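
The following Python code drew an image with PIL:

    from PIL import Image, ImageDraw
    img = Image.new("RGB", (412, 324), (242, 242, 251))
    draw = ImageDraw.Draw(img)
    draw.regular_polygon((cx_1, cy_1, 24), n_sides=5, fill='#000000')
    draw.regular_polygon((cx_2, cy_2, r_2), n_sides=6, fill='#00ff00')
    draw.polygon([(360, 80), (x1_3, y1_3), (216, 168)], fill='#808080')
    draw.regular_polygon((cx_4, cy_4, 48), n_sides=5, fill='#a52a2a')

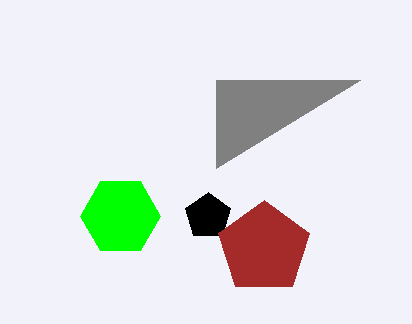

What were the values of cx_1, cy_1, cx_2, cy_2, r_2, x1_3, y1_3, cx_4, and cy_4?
cx_1 = 208; cy_1 = 216; cx_2 = 120; cy_2 = 216; r_2 = 40; x1_3 = 216; y1_3 = 80; cx_4 = 264; cy_4 = 248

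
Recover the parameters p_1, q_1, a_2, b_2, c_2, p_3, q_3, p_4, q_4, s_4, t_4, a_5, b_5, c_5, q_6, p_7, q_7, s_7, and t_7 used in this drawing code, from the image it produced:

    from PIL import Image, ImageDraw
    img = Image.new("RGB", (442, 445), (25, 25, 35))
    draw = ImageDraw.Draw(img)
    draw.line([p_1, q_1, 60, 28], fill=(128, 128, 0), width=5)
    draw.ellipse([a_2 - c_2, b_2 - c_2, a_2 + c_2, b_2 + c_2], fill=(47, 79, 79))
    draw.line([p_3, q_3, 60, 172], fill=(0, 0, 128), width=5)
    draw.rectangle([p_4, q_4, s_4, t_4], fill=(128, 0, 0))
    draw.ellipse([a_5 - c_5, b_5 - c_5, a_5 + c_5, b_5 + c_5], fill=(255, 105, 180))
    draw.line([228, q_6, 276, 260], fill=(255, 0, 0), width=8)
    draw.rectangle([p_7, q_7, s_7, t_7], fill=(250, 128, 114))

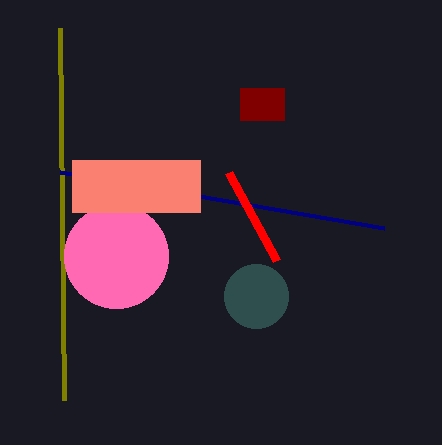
p_1 = 64, q_1 = 400, a_2 = 256, b_2 = 296, c_2 = 32, p_3 = 384, q_3 = 228, p_4 = 240, q_4 = 88, s_4 = 284, t_4 = 120, a_5 = 116, b_5 = 256, c_5 = 52, q_6 = 172, p_7 = 72, q_7 = 160, s_7 = 200, t_7 = 212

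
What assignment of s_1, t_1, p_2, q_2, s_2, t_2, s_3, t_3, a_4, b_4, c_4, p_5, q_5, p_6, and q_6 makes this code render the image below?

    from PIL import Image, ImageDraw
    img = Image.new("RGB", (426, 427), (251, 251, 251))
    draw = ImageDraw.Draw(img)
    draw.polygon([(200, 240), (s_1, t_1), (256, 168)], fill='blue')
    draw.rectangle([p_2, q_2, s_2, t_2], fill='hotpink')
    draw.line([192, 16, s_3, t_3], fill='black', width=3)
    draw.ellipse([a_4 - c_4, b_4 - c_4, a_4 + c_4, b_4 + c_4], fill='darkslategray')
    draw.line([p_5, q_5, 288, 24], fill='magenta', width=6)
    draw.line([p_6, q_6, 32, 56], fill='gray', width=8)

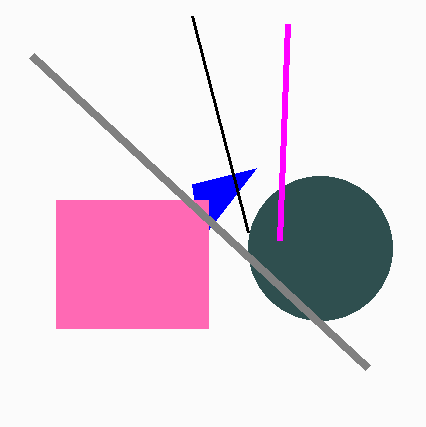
s_1 = 192
t_1 = 184
p_2 = 56
q_2 = 200
s_2 = 208
t_2 = 328
s_3 = 248
t_3 = 232
a_4 = 320
b_4 = 248
c_4 = 72
p_5 = 280
q_5 = 240
p_6 = 368
q_6 = 368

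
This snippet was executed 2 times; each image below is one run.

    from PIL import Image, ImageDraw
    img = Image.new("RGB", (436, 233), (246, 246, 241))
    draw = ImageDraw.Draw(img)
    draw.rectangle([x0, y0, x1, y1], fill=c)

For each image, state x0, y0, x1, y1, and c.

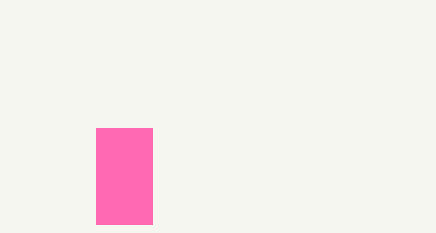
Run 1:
x0 = 96
y0 = 128
x1 = 152
y1 = 224
c = 'hotpink'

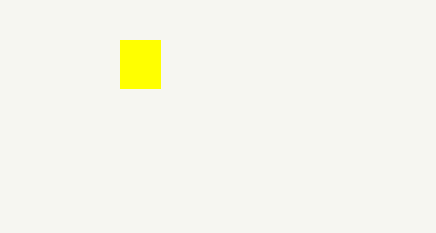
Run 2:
x0 = 120, y0 = 40, x1 = 160, y1 = 88, c = 'yellow'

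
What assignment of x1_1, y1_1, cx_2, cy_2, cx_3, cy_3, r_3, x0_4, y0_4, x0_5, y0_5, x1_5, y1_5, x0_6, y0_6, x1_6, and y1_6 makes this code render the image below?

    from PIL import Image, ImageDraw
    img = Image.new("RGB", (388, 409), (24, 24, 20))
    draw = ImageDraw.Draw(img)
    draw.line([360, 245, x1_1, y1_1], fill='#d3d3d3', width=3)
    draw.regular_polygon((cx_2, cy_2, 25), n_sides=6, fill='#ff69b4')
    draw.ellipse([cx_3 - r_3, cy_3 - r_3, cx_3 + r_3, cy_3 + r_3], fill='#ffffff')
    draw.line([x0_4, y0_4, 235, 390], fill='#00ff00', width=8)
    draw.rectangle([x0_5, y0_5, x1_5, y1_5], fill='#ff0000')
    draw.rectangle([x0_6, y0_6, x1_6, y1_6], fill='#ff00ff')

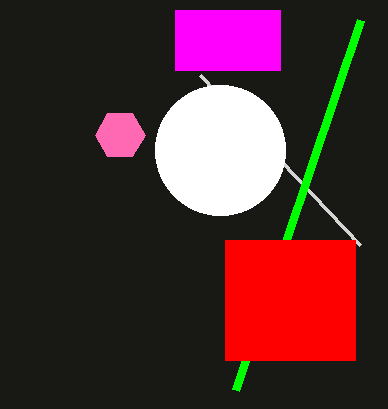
x1_1 = 200, y1_1 = 75, cx_2 = 120, cy_2 = 135, cx_3 = 220, cy_3 = 150, r_3 = 65, x0_4 = 360, y0_4 = 20, x0_5 = 225, y0_5 = 240, x1_5 = 355, y1_5 = 360, x0_6 = 175, y0_6 = 10, x1_6 = 280, y1_6 = 70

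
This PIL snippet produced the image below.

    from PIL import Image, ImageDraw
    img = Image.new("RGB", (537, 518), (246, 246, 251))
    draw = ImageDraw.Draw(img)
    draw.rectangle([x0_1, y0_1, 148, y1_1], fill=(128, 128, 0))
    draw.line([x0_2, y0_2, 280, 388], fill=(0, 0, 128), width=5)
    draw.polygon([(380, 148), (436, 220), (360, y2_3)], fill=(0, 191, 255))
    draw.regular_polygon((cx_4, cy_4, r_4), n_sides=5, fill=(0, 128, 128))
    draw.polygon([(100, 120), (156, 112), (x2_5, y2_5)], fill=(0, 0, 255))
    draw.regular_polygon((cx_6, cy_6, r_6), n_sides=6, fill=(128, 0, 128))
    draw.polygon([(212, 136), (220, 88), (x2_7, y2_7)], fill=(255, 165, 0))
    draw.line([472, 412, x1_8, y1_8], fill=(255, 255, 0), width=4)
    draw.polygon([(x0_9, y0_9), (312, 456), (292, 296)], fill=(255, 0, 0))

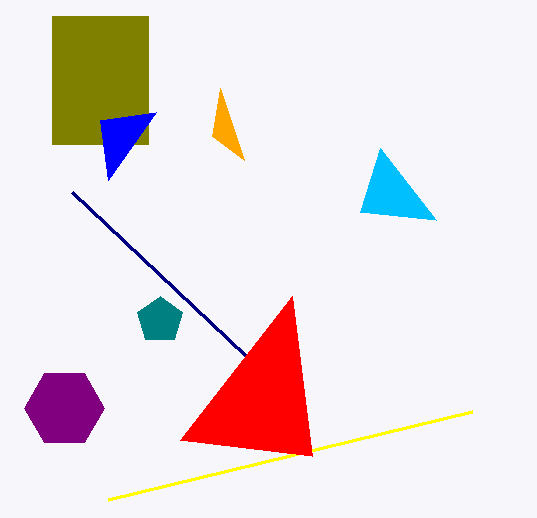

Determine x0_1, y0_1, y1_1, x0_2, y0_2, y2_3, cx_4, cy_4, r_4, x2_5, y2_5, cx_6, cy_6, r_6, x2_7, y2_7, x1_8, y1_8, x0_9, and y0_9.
x0_1 = 52
y0_1 = 16
y1_1 = 144
x0_2 = 72
y0_2 = 192
y2_3 = 212
cx_4 = 160
cy_4 = 320
r_4 = 24
x2_5 = 108
y2_5 = 180
cx_6 = 64
cy_6 = 408
r_6 = 40
x2_7 = 244
y2_7 = 160
x1_8 = 108
y1_8 = 500
x0_9 = 180
y0_9 = 440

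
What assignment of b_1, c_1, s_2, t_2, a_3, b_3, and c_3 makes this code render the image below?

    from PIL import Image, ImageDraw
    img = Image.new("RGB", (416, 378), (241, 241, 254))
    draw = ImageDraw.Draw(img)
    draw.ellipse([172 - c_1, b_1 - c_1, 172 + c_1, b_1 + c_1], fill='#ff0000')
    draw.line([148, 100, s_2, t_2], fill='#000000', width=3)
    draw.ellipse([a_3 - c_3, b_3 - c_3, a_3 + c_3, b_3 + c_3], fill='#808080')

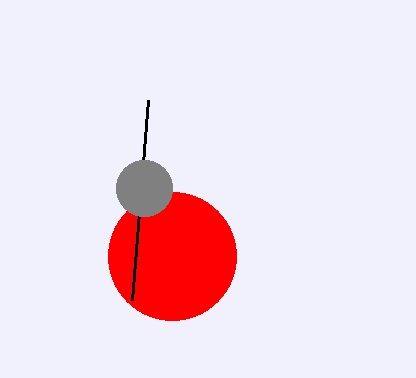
b_1 = 256
c_1 = 64
s_2 = 132
t_2 = 300
a_3 = 144
b_3 = 188
c_3 = 28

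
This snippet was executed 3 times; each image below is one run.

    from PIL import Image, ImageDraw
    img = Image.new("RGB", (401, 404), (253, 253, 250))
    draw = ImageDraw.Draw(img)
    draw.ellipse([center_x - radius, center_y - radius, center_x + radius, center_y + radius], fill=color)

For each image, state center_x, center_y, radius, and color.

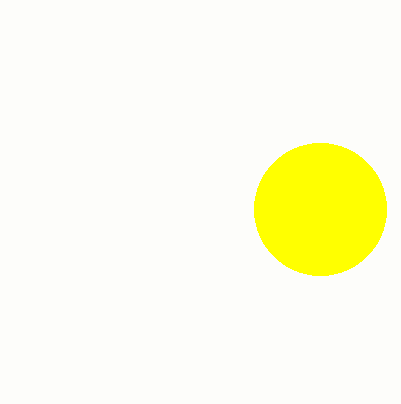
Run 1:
center_x = 320, center_y = 209, radius = 66, color = 'yellow'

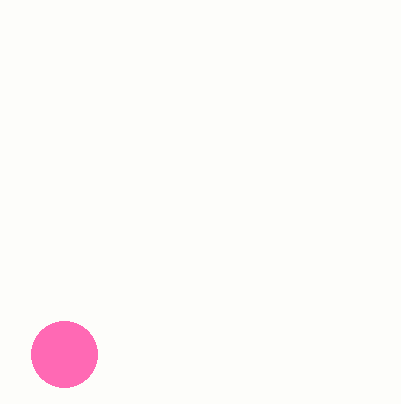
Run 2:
center_x = 64
center_y = 354
radius = 33
color = 'hotpink'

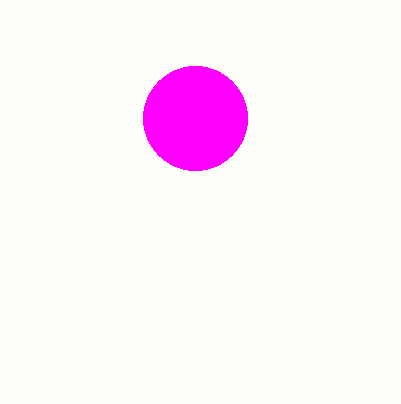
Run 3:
center_x = 195, center_y = 118, radius = 52, color = 'magenta'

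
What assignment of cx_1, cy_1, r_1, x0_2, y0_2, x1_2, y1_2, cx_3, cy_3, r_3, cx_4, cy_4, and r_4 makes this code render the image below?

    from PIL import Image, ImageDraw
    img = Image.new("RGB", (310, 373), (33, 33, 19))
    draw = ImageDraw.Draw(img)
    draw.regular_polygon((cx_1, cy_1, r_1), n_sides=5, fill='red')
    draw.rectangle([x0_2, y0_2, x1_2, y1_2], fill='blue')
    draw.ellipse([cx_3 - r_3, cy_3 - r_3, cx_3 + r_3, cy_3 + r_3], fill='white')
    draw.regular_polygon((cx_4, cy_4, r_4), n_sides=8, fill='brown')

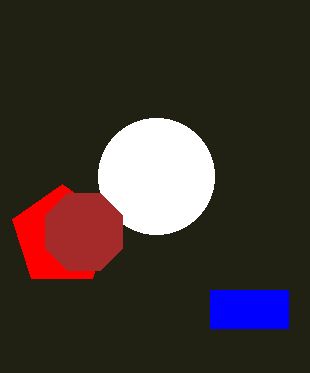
cx_1 = 62
cy_1 = 236
r_1 = 52
x0_2 = 210
y0_2 = 290
x1_2 = 288
y1_2 = 328
cx_3 = 156
cy_3 = 176
r_3 = 58
cx_4 = 84
cy_4 = 232
r_4 = 42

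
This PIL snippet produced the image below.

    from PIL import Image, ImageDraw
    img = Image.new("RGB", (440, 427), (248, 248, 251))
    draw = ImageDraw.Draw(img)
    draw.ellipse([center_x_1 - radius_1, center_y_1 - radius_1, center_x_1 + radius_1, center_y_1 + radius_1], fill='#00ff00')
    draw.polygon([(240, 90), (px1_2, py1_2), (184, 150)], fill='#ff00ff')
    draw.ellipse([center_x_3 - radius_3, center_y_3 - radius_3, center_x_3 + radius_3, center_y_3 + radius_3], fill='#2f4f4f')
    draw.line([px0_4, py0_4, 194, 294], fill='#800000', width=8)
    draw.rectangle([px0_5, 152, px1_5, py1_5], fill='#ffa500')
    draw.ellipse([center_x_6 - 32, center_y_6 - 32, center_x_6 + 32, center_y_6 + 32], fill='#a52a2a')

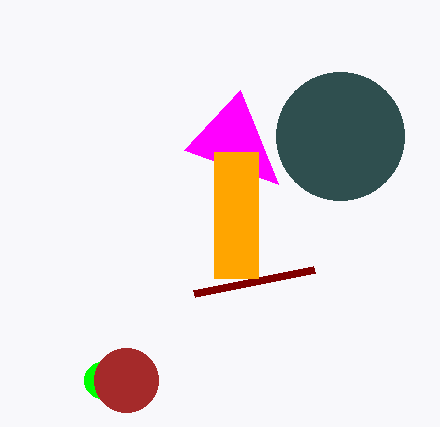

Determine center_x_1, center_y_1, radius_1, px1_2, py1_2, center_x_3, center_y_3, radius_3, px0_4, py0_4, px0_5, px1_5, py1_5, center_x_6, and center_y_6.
center_x_1 = 102
center_y_1 = 380
radius_1 = 18
px1_2 = 278
py1_2 = 184
center_x_3 = 340
center_y_3 = 136
radius_3 = 64
px0_4 = 314
py0_4 = 270
px0_5 = 214
px1_5 = 258
py1_5 = 278
center_x_6 = 126
center_y_6 = 380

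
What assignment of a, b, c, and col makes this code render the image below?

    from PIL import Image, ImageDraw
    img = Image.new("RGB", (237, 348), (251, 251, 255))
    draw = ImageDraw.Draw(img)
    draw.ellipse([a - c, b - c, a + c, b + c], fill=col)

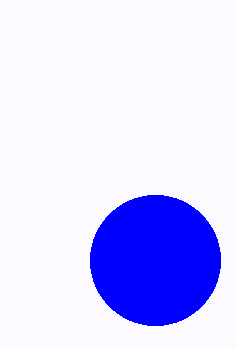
a = 155
b = 260
c = 65
col = 'blue'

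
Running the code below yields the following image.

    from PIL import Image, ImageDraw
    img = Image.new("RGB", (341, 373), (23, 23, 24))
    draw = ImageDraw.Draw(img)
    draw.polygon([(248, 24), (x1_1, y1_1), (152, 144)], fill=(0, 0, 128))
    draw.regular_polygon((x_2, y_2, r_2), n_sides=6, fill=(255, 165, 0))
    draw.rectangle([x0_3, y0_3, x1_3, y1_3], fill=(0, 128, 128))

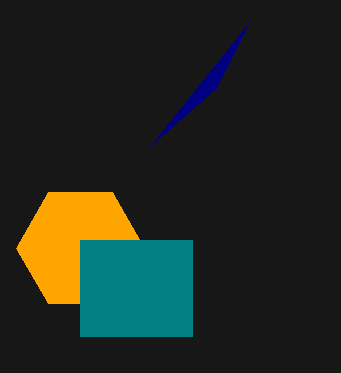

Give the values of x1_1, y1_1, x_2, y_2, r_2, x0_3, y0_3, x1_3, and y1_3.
x1_1 = 216
y1_1 = 88
x_2 = 80
y_2 = 248
r_2 = 64
x0_3 = 80
y0_3 = 240
x1_3 = 192
y1_3 = 336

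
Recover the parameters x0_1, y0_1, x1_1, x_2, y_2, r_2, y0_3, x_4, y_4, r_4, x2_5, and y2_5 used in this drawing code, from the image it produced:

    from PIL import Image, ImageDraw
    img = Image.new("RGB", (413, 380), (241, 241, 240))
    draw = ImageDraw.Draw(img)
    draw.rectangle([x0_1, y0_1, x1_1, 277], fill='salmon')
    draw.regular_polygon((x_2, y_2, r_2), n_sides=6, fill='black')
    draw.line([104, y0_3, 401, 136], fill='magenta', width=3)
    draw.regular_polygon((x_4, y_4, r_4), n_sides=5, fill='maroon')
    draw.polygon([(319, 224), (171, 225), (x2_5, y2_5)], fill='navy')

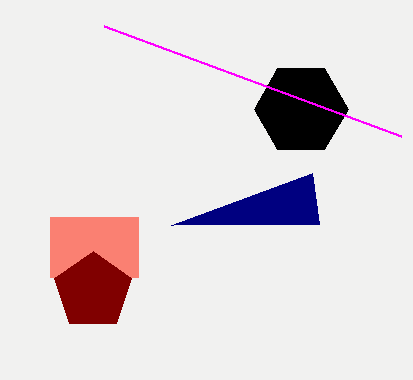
x0_1 = 50, y0_1 = 217, x1_1 = 138, x_2 = 301, y_2 = 109, r_2 = 47, y0_3 = 26, x_4 = 93, y_4 = 291, r_4 = 40, x2_5 = 312, y2_5 = 173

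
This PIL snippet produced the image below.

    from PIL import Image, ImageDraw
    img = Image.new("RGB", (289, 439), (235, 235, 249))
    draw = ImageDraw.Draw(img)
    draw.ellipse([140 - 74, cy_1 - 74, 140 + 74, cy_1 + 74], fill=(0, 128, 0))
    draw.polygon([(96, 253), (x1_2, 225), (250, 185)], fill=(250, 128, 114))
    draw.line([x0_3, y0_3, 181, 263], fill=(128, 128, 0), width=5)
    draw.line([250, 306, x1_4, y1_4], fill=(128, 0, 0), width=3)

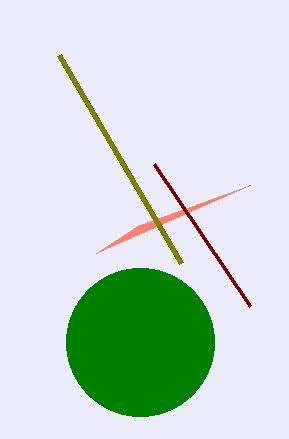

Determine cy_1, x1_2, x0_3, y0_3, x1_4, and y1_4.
cy_1 = 342
x1_2 = 139
x0_3 = 59
y0_3 = 55
x1_4 = 154
y1_4 = 164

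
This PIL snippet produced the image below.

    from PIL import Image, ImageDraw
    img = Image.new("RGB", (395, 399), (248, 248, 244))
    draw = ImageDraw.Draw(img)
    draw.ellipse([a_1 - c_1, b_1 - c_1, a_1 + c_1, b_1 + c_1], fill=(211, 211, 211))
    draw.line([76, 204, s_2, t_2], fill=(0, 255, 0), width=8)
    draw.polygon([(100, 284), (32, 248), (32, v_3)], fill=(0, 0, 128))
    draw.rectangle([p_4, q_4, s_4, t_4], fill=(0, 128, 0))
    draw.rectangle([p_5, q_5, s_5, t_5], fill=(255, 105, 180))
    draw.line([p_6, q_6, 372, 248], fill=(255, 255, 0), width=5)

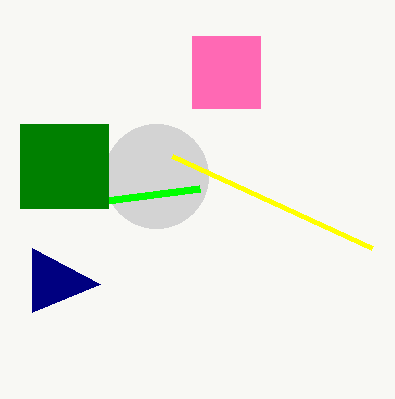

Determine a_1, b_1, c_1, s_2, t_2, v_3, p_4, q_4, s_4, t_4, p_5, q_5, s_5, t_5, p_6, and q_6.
a_1 = 156; b_1 = 176; c_1 = 52; s_2 = 200; t_2 = 188; v_3 = 312; p_4 = 20; q_4 = 124; s_4 = 108; t_4 = 208; p_5 = 192; q_5 = 36; s_5 = 260; t_5 = 108; p_6 = 172; q_6 = 156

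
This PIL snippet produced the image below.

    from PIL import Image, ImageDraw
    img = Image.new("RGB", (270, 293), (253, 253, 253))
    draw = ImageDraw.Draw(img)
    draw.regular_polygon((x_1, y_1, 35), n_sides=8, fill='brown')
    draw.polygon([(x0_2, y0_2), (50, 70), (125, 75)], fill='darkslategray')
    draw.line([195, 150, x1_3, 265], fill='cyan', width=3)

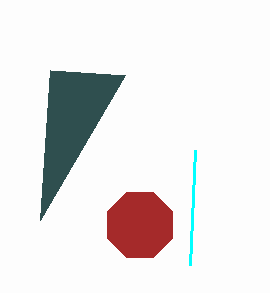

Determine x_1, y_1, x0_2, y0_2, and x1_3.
x_1 = 140
y_1 = 225
x0_2 = 40
y0_2 = 220
x1_3 = 190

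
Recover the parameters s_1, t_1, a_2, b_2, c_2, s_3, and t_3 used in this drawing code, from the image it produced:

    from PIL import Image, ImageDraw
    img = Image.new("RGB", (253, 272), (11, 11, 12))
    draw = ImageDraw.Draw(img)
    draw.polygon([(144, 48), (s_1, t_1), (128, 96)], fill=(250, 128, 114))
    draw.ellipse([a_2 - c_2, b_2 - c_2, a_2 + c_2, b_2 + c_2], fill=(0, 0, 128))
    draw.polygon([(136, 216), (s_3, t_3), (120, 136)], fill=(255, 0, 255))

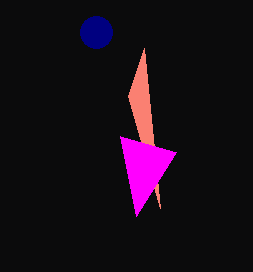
s_1 = 160
t_1 = 208
a_2 = 96
b_2 = 32
c_2 = 16
s_3 = 176
t_3 = 152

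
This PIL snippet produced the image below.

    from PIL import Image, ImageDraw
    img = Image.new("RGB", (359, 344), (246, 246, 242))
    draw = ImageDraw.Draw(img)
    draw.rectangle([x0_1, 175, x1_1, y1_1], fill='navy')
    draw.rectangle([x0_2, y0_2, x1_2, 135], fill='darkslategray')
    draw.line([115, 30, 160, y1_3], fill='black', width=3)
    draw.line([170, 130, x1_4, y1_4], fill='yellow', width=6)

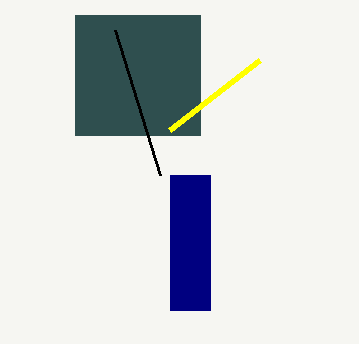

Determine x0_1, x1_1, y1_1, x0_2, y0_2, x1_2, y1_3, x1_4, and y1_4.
x0_1 = 170; x1_1 = 210; y1_1 = 310; x0_2 = 75; y0_2 = 15; x1_2 = 200; y1_3 = 175; x1_4 = 260; y1_4 = 60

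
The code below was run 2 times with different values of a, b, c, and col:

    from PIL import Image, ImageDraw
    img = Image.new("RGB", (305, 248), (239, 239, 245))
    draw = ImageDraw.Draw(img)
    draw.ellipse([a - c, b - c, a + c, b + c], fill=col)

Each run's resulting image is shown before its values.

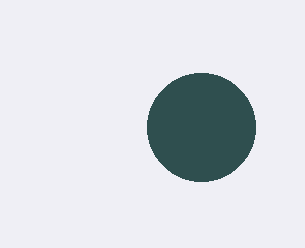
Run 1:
a = 201; b = 127; c = 54; col = 'darkslategray'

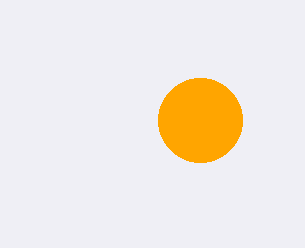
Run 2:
a = 200, b = 120, c = 42, col = 'orange'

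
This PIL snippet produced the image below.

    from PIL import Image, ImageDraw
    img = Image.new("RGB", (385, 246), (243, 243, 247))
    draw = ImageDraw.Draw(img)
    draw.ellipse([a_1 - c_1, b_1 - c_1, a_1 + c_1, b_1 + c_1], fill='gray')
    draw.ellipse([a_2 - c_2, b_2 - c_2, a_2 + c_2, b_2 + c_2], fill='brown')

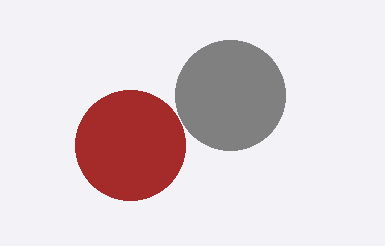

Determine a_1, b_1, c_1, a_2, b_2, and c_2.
a_1 = 230, b_1 = 95, c_1 = 55, a_2 = 130, b_2 = 145, c_2 = 55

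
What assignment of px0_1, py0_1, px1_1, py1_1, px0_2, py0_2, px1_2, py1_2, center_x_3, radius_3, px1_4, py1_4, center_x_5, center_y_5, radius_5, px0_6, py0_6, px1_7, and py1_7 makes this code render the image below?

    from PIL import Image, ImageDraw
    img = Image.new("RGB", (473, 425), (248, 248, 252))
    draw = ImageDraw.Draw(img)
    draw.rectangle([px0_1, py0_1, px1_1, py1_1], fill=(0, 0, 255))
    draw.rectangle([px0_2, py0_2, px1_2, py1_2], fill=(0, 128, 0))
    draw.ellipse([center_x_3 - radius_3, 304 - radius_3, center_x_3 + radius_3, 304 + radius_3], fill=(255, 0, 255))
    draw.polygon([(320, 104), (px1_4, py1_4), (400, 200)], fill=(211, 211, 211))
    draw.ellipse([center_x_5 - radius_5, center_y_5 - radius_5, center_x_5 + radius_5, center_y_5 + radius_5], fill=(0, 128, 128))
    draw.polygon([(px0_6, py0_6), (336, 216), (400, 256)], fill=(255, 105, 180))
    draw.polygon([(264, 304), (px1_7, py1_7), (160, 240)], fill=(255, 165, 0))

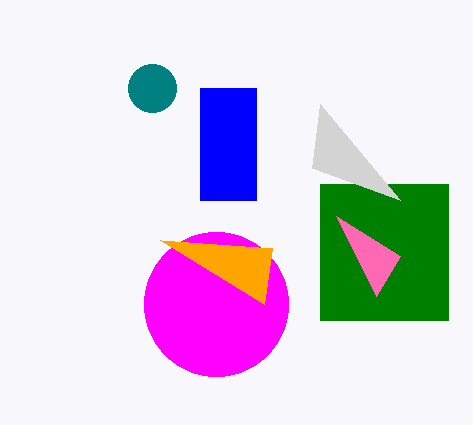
px0_1 = 200; py0_1 = 88; px1_1 = 256; py1_1 = 200; px0_2 = 320; py0_2 = 184; px1_2 = 448; py1_2 = 320; center_x_3 = 216; radius_3 = 72; px1_4 = 312; py1_4 = 168; center_x_5 = 152; center_y_5 = 88; radius_5 = 24; px0_6 = 376; py0_6 = 296; px1_7 = 272; py1_7 = 248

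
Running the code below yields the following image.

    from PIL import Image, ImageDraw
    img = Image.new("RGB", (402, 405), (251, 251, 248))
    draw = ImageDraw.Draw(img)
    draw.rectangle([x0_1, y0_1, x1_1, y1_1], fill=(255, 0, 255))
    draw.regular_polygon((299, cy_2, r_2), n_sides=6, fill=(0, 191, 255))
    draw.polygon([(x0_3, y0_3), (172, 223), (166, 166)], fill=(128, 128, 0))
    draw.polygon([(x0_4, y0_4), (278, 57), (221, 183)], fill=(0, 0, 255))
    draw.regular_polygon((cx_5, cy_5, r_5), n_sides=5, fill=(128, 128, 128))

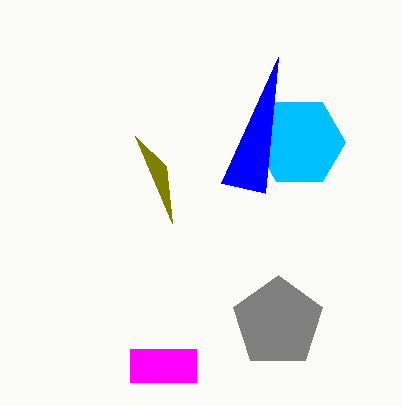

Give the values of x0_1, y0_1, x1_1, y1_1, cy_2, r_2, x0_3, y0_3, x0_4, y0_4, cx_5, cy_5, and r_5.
x0_1 = 130, y0_1 = 349, x1_1 = 196, y1_1 = 382, cy_2 = 142, r_2 = 46, x0_3 = 135, y0_3 = 136, x0_4 = 265, y0_4 = 193, cx_5 = 278, cy_5 = 322, r_5 = 47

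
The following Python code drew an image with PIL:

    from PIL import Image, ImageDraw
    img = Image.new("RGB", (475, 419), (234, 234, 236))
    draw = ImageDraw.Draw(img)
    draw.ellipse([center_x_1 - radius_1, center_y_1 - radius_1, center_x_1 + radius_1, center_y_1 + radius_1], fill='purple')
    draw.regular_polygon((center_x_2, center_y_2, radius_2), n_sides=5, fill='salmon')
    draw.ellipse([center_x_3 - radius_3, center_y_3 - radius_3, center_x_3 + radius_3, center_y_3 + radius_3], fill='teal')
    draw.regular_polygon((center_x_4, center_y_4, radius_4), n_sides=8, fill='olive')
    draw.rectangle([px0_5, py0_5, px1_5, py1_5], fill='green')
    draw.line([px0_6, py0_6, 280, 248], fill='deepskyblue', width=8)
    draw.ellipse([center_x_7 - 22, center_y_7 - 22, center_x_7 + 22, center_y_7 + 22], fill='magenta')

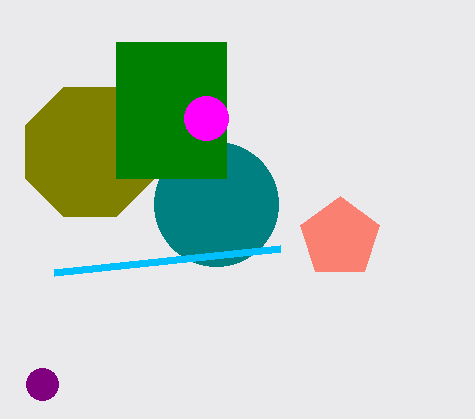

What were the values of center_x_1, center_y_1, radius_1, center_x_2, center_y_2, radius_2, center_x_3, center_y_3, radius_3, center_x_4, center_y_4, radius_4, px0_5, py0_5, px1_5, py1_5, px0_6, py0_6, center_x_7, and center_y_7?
center_x_1 = 42
center_y_1 = 384
radius_1 = 16
center_x_2 = 340
center_y_2 = 238
radius_2 = 42
center_x_3 = 216
center_y_3 = 204
radius_3 = 62
center_x_4 = 90
center_y_4 = 152
radius_4 = 70
px0_5 = 116
py0_5 = 42
px1_5 = 226
py1_5 = 178
px0_6 = 54
py0_6 = 272
center_x_7 = 206
center_y_7 = 118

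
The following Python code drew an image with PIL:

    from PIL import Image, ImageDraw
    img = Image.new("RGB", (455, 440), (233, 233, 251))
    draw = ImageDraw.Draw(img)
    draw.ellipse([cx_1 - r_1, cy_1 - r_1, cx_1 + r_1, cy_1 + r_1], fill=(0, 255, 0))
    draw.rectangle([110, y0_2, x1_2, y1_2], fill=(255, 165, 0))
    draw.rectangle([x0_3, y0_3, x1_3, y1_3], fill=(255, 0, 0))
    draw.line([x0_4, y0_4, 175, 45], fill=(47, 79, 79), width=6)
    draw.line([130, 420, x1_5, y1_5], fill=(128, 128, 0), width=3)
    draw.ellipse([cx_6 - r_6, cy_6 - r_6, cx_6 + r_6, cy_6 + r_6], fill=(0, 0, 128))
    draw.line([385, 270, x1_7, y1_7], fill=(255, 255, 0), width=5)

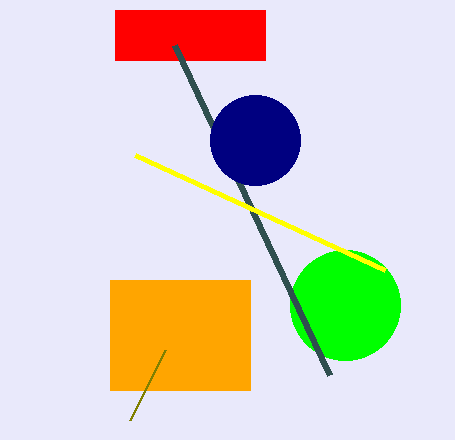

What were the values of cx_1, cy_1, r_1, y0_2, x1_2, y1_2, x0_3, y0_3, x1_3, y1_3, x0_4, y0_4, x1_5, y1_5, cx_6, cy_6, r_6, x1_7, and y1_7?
cx_1 = 345
cy_1 = 305
r_1 = 55
y0_2 = 280
x1_2 = 250
y1_2 = 390
x0_3 = 115
y0_3 = 10
x1_3 = 265
y1_3 = 60
x0_4 = 330
y0_4 = 375
x1_5 = 165
y1_5 = 350
cx_6 = 255
cy_6 = 140
r_6 = 45
x1_7 = 135
y1_7 = 155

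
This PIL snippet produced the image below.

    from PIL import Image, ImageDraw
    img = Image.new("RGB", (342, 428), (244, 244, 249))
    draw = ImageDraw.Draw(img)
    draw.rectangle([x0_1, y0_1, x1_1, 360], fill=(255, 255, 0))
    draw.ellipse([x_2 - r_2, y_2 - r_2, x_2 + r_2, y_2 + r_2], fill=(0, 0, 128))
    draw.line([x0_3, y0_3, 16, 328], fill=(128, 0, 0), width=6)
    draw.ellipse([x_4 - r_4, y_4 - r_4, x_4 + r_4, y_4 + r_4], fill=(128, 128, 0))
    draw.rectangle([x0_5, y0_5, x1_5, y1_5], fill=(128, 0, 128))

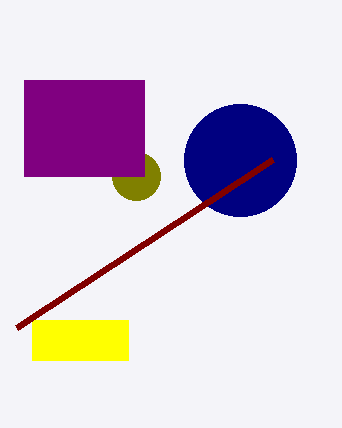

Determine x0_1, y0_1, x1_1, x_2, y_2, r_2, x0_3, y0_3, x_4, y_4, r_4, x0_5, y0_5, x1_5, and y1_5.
x0_1 = 32
y0_1 = 320
x1_1 = 128
x_2 = 240
y_2 = 160
r_2 = 56
x0_3 = 272
y0_3 = 160
x_4 = 136
y_4 = 176
r_4 = 24
x0_5 = 24
y0_5 = 80
x1_5 = 144
y1_5 = 176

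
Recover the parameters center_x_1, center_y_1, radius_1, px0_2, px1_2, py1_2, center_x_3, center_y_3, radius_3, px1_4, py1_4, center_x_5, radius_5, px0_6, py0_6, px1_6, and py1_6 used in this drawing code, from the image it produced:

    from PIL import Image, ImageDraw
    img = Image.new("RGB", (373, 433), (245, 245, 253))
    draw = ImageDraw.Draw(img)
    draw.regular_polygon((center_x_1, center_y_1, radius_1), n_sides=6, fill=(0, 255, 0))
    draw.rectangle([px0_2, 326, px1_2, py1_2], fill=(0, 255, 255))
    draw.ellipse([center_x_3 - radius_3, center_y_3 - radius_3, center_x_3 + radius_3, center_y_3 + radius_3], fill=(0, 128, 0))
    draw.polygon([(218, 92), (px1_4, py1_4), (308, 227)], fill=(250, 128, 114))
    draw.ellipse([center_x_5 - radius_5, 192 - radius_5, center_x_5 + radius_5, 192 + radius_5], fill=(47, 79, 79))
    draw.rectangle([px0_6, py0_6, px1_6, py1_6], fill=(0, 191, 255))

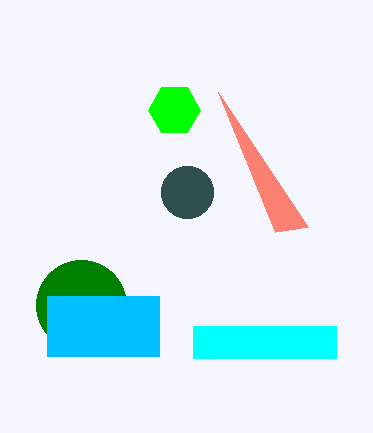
center_x_1 = 174; center_y_1 = 110; radius_1 = 26; px0_2 = 193; px1_2 = 336; py1_2 = 358; center_x_3 = 81; center_y_3 = 305; radius_3 = 45; px1_4 = 275; py1_4 = 232; center_x_5 = 187; radius_5 = 26; px0_6 = 47; py0_6 = 296; px1_6 = 159; py1_6 = 356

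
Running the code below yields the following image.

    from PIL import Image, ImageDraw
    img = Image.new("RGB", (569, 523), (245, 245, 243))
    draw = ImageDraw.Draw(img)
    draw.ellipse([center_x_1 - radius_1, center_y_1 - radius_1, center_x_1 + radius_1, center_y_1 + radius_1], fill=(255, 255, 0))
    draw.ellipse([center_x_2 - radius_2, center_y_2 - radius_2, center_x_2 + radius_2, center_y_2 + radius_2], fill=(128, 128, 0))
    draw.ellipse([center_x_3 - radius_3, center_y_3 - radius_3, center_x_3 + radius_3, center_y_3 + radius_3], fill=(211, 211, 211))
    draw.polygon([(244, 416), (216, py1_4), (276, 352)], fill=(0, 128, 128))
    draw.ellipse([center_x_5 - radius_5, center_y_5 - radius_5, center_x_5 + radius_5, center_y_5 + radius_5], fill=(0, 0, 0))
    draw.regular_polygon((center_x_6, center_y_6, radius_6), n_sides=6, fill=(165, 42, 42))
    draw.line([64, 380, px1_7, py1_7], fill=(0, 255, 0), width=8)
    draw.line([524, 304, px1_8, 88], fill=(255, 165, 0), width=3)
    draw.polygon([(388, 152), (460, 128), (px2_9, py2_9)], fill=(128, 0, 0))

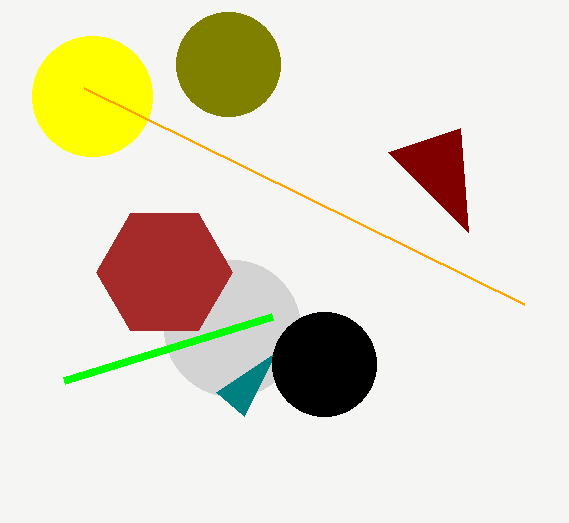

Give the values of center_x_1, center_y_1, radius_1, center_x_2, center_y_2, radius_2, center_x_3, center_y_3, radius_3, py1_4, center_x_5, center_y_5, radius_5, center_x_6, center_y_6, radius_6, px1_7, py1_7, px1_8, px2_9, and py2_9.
center_x_1 = 92, center_y_1 = 96, radius_1 = 60, center_x_2 = 228, center_y_2 = 64, radius_2 = 52, center_x_3 = 232, center_y_3 = 328, radius_3 = 68, py1_4 = 392, center_x_5 = 324, center_y_5 = 364, radius_5 = 52, center_x_6 = 164, center_y_6 = 272, radius_6 = 68, px1_7 = 272, py1_7 = 316, px1_8 = 84, px2_9 = 468, py2_9 = 232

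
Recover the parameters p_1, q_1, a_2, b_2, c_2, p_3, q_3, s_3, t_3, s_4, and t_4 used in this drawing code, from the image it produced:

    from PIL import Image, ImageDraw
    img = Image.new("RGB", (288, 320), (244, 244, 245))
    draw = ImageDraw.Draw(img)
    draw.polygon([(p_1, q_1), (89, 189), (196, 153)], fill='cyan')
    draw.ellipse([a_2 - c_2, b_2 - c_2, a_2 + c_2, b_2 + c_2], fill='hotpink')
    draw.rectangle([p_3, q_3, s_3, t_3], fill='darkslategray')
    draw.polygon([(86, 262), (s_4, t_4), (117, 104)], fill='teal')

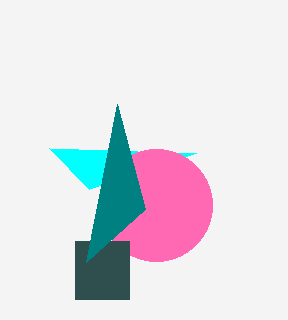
p_1 = 49; q_1 = 148; a_2 = 156; b_2 = 205; c_2 = 56; p_3 = 75; q_3 = 241; s_3 = 129; t_3 = 299; s_4 = 145; t_4 = 209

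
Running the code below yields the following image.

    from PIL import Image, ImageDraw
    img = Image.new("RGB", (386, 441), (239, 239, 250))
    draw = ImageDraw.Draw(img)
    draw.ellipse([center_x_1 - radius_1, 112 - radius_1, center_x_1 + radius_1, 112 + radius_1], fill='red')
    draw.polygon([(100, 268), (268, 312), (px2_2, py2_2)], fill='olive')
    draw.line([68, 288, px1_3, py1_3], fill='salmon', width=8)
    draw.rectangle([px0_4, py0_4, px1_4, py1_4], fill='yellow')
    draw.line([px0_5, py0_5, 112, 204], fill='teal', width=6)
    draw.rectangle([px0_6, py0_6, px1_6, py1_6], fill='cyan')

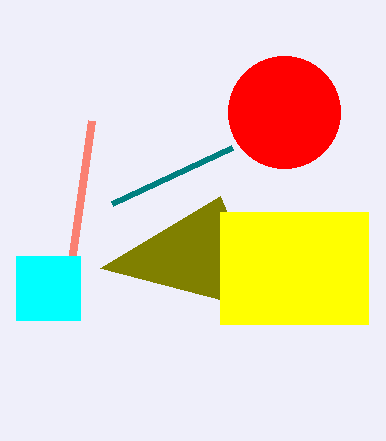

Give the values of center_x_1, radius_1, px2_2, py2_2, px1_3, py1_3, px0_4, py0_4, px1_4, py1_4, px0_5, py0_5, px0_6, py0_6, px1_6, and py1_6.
center_x_1 = 284
radius_1 = 56
px2_2 = 220
py2_2 = 196
px1_3 = 92
py1_3 = 120
px0_4 = 220
py0_4 = 212
px1_4 = 368
py1_4 = 324
px0_5 = 232
py0_5 = 148
px0_6 = 16
py0_6 = 256
px1_6 = 80
py1_6 = 320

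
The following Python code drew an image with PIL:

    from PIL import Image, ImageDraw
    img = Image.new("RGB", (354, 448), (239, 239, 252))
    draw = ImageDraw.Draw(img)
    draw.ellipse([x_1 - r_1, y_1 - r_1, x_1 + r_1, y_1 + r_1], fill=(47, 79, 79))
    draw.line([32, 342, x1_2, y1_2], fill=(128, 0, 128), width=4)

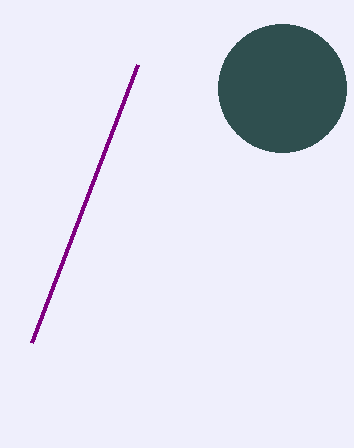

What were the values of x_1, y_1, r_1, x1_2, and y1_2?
x_1 = 282; y_1 = 88; r_1 = 64; x1_2 = 138; y1_2 = 64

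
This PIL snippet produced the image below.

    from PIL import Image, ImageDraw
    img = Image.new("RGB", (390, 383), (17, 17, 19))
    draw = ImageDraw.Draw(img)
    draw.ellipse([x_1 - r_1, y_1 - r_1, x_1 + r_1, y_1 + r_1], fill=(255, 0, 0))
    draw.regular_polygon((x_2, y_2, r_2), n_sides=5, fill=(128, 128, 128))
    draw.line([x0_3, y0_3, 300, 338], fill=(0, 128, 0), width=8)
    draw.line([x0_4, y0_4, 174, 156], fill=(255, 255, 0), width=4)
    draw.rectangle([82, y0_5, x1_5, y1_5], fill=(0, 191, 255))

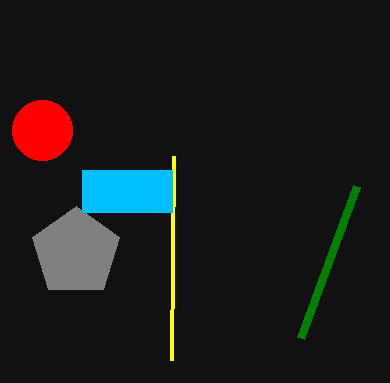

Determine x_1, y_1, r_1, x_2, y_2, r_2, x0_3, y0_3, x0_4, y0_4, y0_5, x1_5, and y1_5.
x_1 = 42
y_1 = 130
r_1 = 30
x_2 = 76
y_2 = 252
r_2 = 46
x0_3 = 356
y0_3 = 186
x0_4 = 172
y0_4 = 360
y0_5 = 170
x1_5 = 172
y1_5 = 212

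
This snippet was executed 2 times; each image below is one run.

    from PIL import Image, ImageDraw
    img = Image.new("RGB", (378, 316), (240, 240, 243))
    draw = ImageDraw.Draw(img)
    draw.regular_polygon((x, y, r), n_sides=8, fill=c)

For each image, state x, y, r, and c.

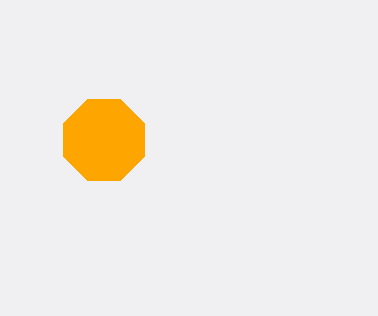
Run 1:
x = 104
y = 140
r = 44
c = 'orange'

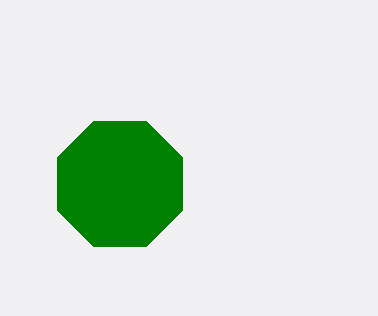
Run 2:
x = 120, y = 184, r = 68, c = 'green'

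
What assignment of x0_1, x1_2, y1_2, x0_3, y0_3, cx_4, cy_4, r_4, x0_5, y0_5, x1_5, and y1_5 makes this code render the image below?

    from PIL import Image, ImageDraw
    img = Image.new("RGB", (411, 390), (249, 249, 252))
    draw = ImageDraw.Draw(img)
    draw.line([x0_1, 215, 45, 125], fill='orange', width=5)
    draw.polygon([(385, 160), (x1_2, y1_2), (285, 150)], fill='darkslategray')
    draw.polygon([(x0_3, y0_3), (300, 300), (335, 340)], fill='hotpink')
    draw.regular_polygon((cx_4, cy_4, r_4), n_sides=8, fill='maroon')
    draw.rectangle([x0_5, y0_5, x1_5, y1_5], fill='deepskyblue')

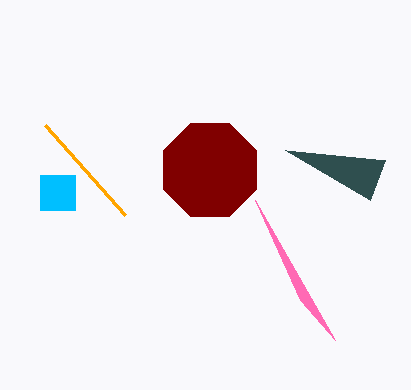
x0_1 = 125; x1_2 = 370; y1_2 = 200; x0_3 = 255; y0_3 = 200; cx_4 = 210; cy_4 = 170; r_4 = 50; x0_5 = 40; y0_5 = 175; x1_5 = 75; y1_5 = 210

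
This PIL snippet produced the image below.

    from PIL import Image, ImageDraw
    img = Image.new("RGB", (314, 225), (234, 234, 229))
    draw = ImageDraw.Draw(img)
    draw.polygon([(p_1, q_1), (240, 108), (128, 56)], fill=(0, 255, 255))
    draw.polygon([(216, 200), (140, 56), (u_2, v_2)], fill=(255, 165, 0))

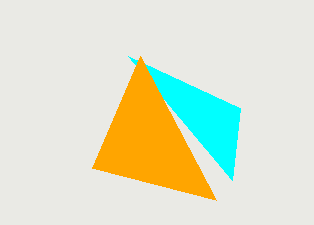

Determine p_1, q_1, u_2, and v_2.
p_1 = 232
q_1 = 180
u_2 = 92
v_2 = 168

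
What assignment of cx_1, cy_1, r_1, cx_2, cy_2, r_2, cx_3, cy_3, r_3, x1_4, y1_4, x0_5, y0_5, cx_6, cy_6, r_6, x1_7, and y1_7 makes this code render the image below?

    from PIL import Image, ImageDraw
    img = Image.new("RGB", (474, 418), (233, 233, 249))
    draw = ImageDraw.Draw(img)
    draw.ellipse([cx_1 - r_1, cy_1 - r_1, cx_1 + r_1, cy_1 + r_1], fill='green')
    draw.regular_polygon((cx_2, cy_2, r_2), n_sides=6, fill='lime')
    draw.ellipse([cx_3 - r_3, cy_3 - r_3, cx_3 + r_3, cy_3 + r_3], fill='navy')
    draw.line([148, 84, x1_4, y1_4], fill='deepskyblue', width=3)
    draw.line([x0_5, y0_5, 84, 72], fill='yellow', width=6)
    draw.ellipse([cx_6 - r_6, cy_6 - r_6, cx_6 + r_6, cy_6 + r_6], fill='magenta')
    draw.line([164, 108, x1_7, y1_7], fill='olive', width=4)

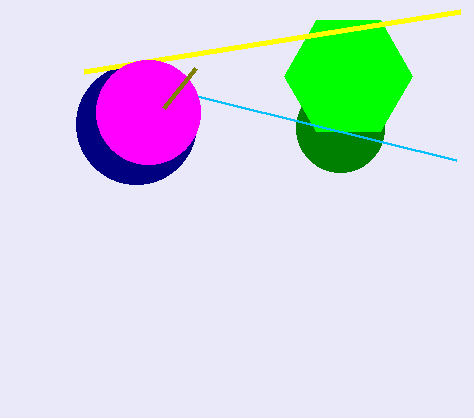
cx_1 = 340; cy_1 = 128; r_1 = 44; cx_2 = 348; cy_2 = 76; r_2 = 64; cx_3 = 136; cy_3 = 124; r_3 = 60; x1_4 = 456; y1_4 = 160; x0_5 = 460; y0_5 = 12; cx_6 = 148; cy_6 = 112; r_6 = 52; x1_7 = 196; y1_7 = 68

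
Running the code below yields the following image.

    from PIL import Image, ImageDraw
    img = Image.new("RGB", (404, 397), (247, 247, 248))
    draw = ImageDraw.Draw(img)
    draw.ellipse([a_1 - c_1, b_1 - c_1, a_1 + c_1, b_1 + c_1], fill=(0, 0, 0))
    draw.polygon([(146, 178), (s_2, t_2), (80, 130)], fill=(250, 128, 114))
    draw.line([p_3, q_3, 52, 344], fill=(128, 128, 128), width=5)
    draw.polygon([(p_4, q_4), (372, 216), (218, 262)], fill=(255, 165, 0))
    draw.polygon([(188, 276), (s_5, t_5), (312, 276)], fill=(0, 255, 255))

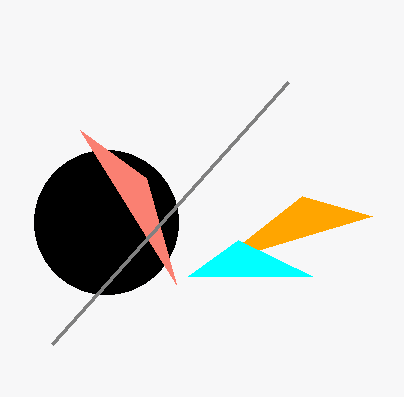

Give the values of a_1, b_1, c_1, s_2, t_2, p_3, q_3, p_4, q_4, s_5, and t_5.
a_1 = 106; b_1 = 222; c_1 = 72; s_2 = 176; t_2 = 284; p_3 = 288; q_3 = 82; p_4 = 302; q_4 = 196; s_5 = 238; t_5 = 240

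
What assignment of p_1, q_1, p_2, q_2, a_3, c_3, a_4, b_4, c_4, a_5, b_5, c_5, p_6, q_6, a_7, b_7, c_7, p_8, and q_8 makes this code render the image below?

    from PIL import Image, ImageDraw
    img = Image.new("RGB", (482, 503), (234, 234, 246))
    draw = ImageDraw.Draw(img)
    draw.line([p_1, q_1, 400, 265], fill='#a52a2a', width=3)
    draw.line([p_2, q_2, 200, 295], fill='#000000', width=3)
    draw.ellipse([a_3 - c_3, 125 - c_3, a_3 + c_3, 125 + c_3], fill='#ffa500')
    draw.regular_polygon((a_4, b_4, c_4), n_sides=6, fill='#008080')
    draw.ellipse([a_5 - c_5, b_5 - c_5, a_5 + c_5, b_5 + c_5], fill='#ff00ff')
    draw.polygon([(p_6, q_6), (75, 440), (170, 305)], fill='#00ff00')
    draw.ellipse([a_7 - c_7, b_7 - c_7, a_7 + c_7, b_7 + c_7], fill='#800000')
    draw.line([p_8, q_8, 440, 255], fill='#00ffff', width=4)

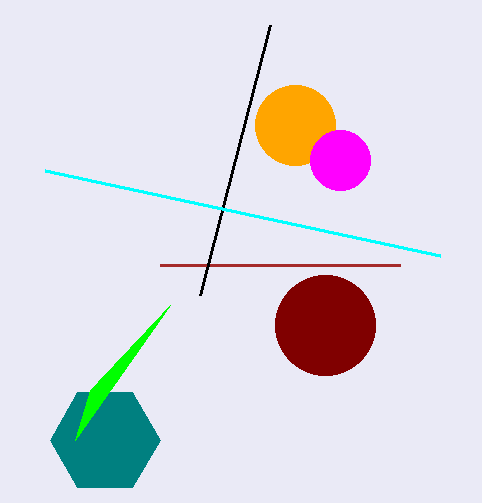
p_1 = 160, q_1 = 265, p_2 = 270, q_2 = 25, a_3 = 295, c_3 = 40, a_4 = 105, b_4 = 440, c_4 = 55, a_5 = 340, b_5 = 160, c_5 = 30, p_6 = 90, q_6 = 390, a_7 = 325, b_7 = 325, c_7 = 50, p_8 = 45, q_8 = 170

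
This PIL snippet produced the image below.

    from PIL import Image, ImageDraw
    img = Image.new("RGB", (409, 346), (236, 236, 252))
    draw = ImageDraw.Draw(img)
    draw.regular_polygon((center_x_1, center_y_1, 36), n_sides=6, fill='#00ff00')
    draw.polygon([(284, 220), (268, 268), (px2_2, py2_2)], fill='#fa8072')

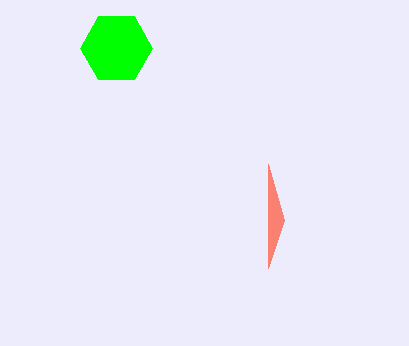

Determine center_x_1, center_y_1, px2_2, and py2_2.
center_x_1 = 116
center_y_1 = 48
px2_2 = 268
py2_2 = 164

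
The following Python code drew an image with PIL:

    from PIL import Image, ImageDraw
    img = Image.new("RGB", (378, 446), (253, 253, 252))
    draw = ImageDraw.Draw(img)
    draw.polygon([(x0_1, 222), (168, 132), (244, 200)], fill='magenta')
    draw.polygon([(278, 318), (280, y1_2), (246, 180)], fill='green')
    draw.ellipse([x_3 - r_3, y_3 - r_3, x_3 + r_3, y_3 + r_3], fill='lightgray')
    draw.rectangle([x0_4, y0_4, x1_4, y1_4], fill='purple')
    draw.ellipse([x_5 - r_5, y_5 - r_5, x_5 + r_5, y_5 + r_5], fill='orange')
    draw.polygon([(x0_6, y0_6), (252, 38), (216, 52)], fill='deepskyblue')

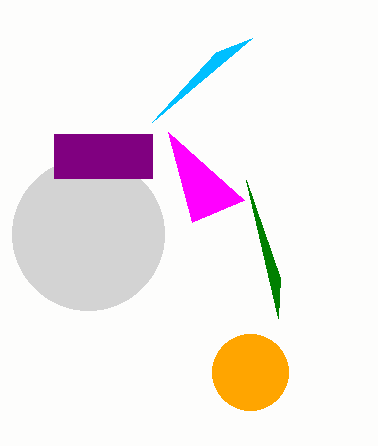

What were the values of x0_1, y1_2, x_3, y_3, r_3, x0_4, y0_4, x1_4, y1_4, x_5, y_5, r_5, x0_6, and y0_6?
x0_1 = 192; y1_2 = 278; x_3 = 88; y_3 = 234; r_3 = 76; x0_4 = 54; y0_4 = 134; x1_4 = 152; y1_4 = 178; x_5 = 250; y_5 = 372; r_5 = 38; x0_6 = 152; y0_6 = 122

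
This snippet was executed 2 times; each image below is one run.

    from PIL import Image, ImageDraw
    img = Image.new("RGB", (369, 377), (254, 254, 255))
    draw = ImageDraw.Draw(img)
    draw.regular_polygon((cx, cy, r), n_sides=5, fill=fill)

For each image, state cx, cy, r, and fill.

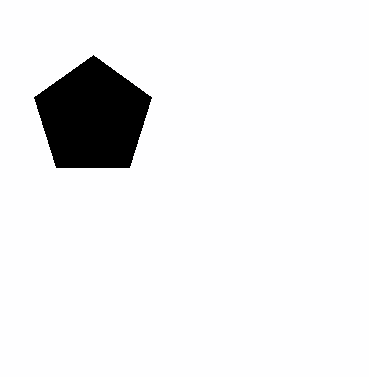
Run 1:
cx = 93; cy = 117; r = 62; fill = 'black'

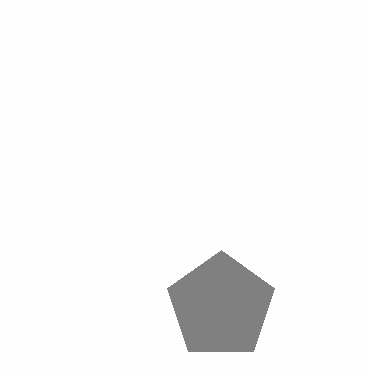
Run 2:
cx = 221; cy = 306; r = 56; fill = 'gray'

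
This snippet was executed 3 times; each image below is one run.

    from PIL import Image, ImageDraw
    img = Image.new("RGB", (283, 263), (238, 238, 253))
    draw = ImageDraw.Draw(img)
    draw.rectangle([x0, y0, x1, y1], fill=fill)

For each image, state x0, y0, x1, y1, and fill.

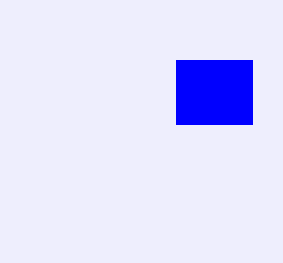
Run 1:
x0 = 176; y0 = 60; x1 = 252; y1 = 124; fill = 'blue'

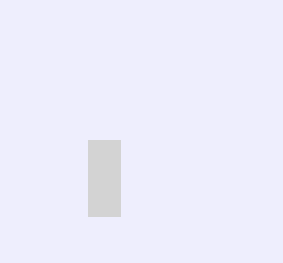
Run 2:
x0 = 88; y0 = 140; x1 = 120; y1 = 216; fill = 'lightgray'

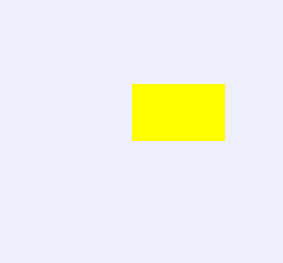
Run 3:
x0 = 132, y0 = 84, x1 = 224, y1 = 140, fill = 'yellow'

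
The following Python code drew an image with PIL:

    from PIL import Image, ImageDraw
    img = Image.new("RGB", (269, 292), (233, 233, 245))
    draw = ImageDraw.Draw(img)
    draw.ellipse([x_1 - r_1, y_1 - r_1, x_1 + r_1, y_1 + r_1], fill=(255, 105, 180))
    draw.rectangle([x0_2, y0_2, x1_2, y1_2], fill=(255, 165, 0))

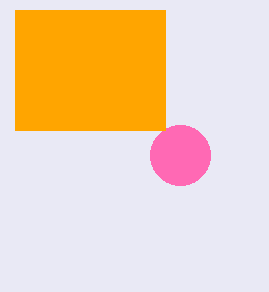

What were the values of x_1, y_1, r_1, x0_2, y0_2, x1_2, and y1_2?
x_1 = 180, y_1 = 155, r_1 = 30, x0_2 = 15, y0_2 = 10, x1_2 = 165, y1_2 = 130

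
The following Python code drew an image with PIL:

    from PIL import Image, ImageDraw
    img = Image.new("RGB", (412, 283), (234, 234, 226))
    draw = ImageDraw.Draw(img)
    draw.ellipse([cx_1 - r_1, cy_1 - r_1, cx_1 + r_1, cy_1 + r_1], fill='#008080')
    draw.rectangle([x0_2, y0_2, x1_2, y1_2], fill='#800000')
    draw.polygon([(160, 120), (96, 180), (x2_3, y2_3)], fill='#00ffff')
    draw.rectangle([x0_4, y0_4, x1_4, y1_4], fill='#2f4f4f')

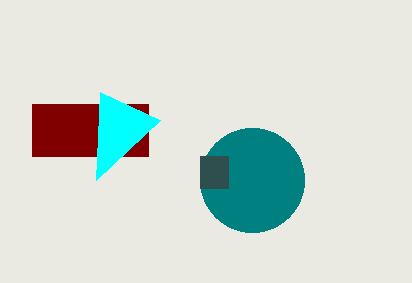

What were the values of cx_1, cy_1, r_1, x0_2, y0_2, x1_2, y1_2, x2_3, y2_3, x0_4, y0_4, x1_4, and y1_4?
cx_1 = 252
cy_1 = 180
r_1 = 52
x0_2 = 32
y0_2 = 104
x1_2 = 148
y1_2 = 156
x2_3 = 100
y2_3 = 92
x0_4 = 200
y0_4 = 156
x1_4 = 228
y1_4 = 188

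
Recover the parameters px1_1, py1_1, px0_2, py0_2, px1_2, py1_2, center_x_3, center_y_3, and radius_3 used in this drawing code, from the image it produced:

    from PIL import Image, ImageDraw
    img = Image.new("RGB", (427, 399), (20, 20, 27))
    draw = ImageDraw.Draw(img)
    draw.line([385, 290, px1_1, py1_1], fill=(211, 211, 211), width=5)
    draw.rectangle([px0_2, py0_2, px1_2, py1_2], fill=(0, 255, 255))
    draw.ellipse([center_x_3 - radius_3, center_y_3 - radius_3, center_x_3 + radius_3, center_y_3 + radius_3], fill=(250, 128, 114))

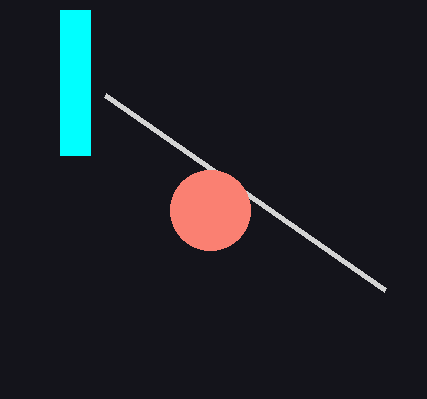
px1_1 = 105
py1_1 = 95
px0_2 = 60
py0_2 = 10
px1_2 = 90
py1_2 = 155
center_x_3 = 210
center_y_3 = 210
radius_3 = 40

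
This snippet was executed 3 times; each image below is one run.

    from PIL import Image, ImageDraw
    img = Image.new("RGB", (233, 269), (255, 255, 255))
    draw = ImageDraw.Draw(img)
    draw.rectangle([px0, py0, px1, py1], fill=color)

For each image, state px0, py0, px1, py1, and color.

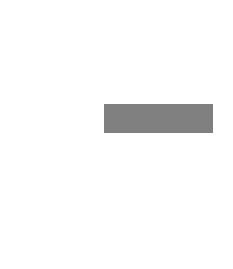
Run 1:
px0 = 104
py0 = 104
px1 = 212
py1 = 132
color = 'gray'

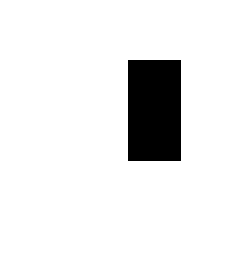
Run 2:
px0 = 128, py0 = 60, px1 = 180, py1 = 160, color = 'black'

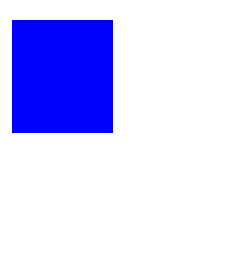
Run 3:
px0 = 12
py0 = 20
px1 = 112
py1 = 132
color = 'blue'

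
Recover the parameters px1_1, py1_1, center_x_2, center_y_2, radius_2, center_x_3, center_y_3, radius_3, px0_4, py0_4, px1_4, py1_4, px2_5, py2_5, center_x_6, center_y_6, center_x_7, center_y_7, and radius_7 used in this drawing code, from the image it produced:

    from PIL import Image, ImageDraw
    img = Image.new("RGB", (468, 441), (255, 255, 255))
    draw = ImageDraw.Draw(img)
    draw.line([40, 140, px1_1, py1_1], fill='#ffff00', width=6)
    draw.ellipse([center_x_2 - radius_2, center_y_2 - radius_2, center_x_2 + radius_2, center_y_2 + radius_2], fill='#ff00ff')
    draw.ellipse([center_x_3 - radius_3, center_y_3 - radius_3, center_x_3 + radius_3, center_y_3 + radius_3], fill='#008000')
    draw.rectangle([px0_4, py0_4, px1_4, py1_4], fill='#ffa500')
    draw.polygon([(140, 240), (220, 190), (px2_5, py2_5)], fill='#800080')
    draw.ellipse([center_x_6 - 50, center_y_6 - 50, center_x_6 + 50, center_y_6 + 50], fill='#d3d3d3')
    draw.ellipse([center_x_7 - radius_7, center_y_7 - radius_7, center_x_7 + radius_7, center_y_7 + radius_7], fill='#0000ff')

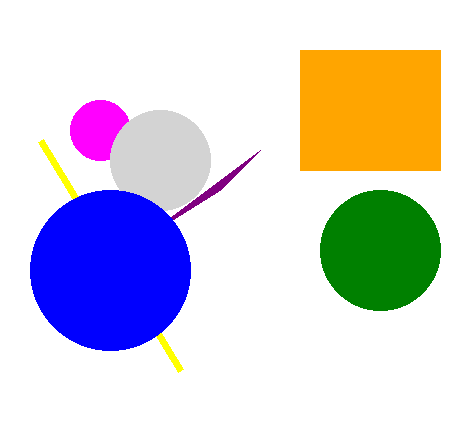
px1_1 = 180
py1_1 = 370
center_x_2 = 100
center_y_2 = 130
radius_2 = 30
center_x_3 = 380
center_y_3 = 250
radius_3 = 60
px0_4 = 300
py0_4 = 50
px1_4 = 440
py1_4 = 170
px2_5 = 260
py2_5 = 150
center_x_6 = 160
center_y_6 = 160
center_x_7 = 110
center_y_7 = 270
radius_7 = 80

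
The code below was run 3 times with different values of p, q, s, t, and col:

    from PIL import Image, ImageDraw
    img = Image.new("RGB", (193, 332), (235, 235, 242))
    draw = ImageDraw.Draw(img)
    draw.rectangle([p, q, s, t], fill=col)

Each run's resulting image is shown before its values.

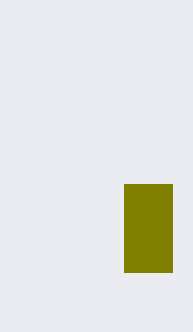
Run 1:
p = 124, q = 184, s = 172, t = 272, col = 'olive'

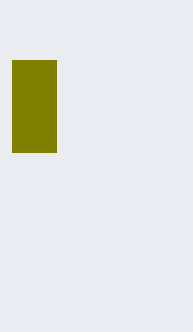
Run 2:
p = 12, q = 60, s = 56, t = 152, col = 'olive'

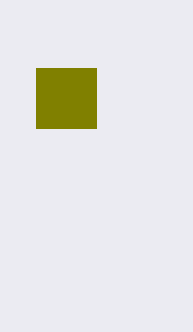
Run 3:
p = 36; q = 68; s = 96; t = 128; col = 'olive'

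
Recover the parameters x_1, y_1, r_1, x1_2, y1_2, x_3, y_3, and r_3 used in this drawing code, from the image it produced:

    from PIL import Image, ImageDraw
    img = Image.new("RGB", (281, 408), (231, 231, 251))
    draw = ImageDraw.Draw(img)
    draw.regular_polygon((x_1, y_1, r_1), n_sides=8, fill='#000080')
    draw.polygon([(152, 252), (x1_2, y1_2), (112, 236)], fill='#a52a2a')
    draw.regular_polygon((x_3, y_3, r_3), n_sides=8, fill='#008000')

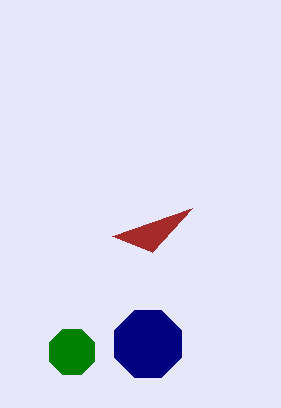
x_1 = 148; y_1 = 344; r_1 = 36; x1_2 = 192; y1_2 = 208; x_3 = 72; y_3 = 352; r_3 = 24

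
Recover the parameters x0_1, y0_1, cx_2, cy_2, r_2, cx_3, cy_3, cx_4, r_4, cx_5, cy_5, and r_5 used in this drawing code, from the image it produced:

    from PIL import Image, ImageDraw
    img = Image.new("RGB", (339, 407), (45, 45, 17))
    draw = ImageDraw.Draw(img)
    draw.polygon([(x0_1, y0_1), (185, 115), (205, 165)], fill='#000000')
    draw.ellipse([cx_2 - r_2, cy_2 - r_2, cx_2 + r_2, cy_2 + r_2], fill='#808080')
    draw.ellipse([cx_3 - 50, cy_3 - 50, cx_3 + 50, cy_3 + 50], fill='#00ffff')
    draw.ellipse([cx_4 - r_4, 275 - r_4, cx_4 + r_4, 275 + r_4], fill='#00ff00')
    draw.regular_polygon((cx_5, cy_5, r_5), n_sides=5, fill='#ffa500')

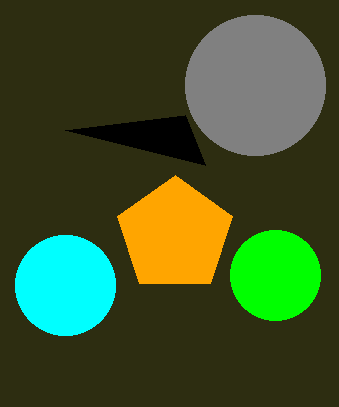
x0_1 = 65, y0_1 = 130, cx_2 = 255, cy_2 = 85, r_2 = 70, cx_3 = 65, cy_3 = 285, cx_4 = 275, r_4 = 45, cx_5 = 175, cy_5 = 235, r_5 = 60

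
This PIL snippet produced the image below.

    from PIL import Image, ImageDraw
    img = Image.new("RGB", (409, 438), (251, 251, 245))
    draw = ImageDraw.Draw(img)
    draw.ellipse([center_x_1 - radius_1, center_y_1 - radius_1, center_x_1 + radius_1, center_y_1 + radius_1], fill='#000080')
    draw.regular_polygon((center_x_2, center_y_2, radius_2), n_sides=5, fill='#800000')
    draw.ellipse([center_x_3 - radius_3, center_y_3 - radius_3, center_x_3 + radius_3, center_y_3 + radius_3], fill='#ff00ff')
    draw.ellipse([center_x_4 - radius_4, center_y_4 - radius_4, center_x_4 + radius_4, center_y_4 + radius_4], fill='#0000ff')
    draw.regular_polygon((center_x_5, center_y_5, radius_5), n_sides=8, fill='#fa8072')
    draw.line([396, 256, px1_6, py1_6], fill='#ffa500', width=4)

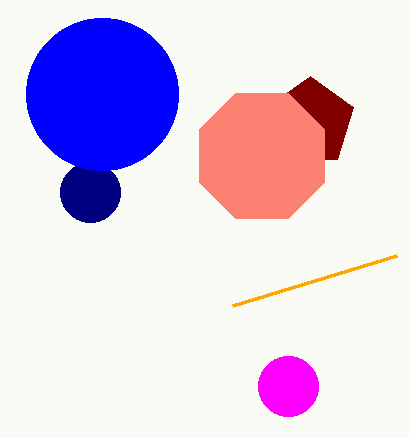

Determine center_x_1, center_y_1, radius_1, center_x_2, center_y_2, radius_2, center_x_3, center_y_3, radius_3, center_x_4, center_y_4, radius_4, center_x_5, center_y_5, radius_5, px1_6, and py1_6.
center_x_1 = 90, center_y_1 = 192, radius_1 = 30, center_x_2 = 310, center_y_2 = 122, radius_2 = 46, center_x_3 = 288, center_y_3 = 386, radius_3 = 30, center_x_4 = 102, center_y_4 = 94, radius_4 = 76, center_x_5 = 262, center_y_5 = 156, radius_5 = 68, px1_6 = 232, py1_6 = 306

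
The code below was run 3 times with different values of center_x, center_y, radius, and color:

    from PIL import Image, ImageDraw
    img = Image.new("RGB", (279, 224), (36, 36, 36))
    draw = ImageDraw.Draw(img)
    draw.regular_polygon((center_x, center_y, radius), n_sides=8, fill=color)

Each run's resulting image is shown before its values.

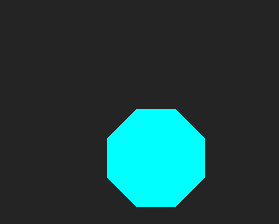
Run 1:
center_x = 156; center_y = 158; radius = 52; color = 'cyan'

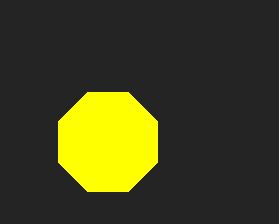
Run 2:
center_x = 108; center_y = 142; radius = 54; color = 'yellow'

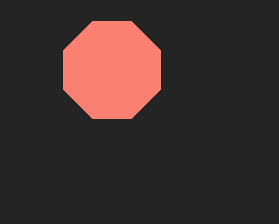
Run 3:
center_x = 112, center_y = 70, radius = 52, color = 'salmon'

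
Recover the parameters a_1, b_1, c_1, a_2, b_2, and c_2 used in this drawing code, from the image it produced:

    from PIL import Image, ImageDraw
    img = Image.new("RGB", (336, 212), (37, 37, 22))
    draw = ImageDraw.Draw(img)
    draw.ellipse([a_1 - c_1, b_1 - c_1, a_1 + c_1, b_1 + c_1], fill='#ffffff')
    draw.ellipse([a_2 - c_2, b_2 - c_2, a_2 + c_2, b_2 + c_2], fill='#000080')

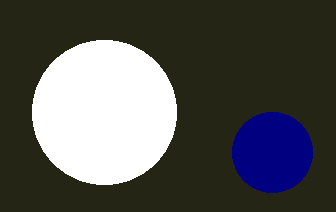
a_1 = 104
b_1 = 112
c_1 = 72
a_2 = 272
b_2 = 152
c_2 = 40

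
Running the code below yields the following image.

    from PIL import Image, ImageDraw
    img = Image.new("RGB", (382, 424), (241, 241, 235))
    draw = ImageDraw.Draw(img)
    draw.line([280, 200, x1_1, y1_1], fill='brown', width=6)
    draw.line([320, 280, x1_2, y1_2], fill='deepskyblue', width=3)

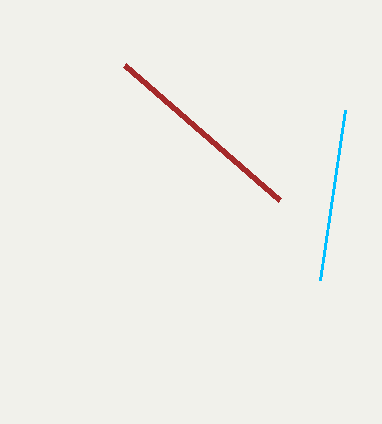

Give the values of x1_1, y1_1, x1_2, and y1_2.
x1_1 = 125, y1_1 = 65, x1_2 = 345, y1_2 = 110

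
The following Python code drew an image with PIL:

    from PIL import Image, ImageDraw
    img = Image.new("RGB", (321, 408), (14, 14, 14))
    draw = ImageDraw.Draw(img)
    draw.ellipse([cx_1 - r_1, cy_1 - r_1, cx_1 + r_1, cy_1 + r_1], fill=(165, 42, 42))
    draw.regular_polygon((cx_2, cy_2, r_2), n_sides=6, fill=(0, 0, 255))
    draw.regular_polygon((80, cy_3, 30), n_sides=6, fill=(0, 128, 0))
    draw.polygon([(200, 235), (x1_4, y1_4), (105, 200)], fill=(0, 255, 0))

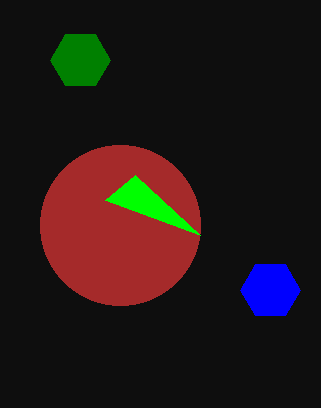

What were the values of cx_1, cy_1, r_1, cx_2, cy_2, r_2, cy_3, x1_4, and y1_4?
cx_1 = 120
cy_1 = 225
r_1 = 80
cx_2 = 270
cy_2 = 290
r_2 = 30
cy_3 = 60
x1_4 = 135
y1_4 = 175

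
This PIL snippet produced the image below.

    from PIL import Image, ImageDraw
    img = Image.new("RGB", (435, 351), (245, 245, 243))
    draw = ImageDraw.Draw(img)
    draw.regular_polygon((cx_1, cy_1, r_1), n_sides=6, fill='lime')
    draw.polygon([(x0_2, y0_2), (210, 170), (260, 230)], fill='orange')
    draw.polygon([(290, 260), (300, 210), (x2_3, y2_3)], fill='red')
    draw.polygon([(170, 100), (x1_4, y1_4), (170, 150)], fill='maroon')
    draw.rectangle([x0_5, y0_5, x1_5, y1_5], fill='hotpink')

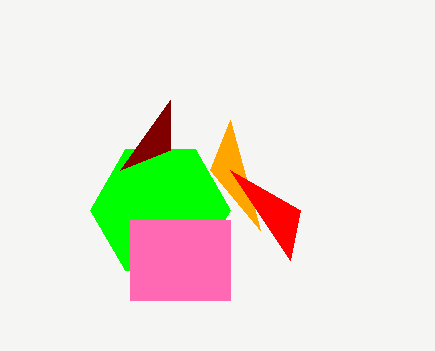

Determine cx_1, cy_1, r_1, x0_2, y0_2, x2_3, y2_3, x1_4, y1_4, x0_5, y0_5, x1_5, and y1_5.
cx_1 = 160; cy_1 = 210; r_1 = 70; x0_2 = 230; y0_2 = 120; x2_3 = 230; y2_3 = 170; x1_4 = 120; y1_4 = 170; x0_5 = 130; y0_5 = 220; x1_5 = 230; y1_5 = 300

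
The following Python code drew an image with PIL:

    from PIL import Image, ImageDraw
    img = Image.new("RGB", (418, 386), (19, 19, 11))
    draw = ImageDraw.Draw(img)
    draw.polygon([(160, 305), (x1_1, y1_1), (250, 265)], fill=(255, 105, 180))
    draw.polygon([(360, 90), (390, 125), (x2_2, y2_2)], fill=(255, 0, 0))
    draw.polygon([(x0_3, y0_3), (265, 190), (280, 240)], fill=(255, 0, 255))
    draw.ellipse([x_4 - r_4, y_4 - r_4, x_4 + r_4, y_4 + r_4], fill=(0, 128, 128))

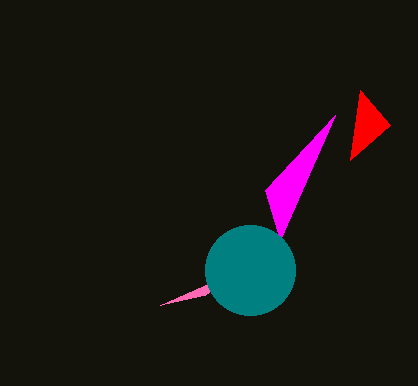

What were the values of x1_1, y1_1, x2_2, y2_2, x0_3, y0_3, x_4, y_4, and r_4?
x1_1 = 205, y1_1 = 295, x2_2 = 350, y2_2 = 160, x0_3 = 335, y0_3 = 115, x_4 = 250, y_4 = 270, r_4 = 45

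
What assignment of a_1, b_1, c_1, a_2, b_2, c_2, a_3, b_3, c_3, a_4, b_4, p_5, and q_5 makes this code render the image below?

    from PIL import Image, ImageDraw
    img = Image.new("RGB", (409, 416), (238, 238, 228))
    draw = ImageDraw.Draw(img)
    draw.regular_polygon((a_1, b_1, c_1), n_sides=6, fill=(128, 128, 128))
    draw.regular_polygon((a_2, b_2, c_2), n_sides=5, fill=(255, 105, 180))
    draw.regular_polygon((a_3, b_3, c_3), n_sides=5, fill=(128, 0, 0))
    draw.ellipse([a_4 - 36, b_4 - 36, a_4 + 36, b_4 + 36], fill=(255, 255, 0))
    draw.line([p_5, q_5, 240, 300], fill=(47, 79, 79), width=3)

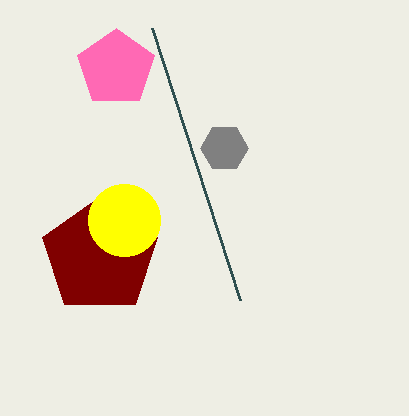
a_1 = 224, b_1 = 148, c_1 = 24, a_2 = 116, b_2 = 68, c_2 = 40, a_3 = 100, b_3 = 256, c_3 = 60, a_4 = 124, b_4 = 220, p_5 = 152, q_5 = 28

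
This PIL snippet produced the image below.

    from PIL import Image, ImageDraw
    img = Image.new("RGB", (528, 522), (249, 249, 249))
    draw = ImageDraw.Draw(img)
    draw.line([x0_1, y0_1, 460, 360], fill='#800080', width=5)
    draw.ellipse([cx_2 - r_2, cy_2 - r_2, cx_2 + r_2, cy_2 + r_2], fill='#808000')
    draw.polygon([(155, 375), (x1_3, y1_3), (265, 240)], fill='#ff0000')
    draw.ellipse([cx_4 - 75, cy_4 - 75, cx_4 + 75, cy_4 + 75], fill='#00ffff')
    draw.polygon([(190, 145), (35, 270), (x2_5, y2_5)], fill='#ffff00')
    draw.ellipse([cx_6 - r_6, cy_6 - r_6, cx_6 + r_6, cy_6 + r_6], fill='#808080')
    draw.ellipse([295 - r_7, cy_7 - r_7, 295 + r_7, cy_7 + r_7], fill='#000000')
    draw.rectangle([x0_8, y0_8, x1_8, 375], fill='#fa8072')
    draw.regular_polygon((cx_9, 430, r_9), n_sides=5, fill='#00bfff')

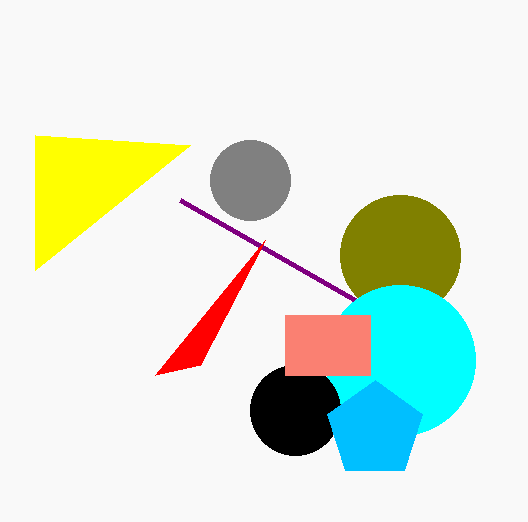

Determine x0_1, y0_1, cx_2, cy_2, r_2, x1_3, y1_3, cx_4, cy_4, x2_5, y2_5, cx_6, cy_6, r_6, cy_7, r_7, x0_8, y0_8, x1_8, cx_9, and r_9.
x0_1 = 180
y0_1 = 200
cx_2 = 400
cy_2 = 255
r_2 = 60
x1_3 = 200
y1_3 = 365
cx_4 = 400
cy_4 = 360
x2_5 = 35
y2_5 = 135
cx_6 = 250
cy_6 = 180
r_6 = 40
cy_7 = 410
r_7 = 45
x0_8 = 285
y0_8 = 315
x1_8 = 370
cx_9 = 375
r_9 = 50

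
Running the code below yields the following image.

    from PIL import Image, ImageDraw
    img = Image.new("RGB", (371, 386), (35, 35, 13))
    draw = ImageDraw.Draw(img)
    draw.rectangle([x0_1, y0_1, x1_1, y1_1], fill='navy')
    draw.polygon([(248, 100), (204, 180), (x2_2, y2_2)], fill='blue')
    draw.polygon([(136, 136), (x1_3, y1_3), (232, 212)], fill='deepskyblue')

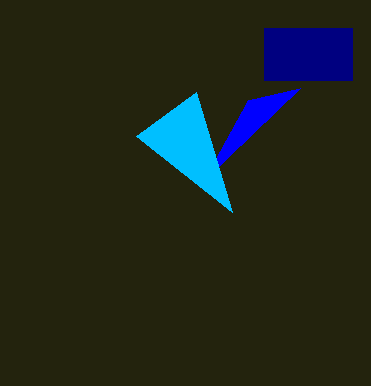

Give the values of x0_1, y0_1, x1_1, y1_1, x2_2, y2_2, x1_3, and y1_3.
x0_1 = 264; y0_1 = 28; x1_1 = 352; y1_1 = 80; x2_2 = 300; y2_2 = 88; x1_3 = 196; y1_3 = 92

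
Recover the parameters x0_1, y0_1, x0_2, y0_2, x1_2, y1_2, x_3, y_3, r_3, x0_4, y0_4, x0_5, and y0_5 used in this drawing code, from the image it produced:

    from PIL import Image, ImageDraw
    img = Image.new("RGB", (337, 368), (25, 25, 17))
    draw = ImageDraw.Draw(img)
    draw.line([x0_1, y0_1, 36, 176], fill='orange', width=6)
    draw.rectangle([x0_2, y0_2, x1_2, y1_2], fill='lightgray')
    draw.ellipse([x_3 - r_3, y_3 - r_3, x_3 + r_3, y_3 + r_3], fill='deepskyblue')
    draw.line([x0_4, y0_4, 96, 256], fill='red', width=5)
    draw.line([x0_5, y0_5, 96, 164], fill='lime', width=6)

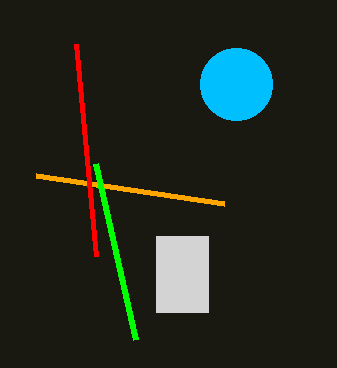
x0_1 = 224
y0_1 = 204
x0_2 = 156
y0_2 = 236
x1_2 = 208
y1_2 = 312
x_3 = 236
y_3 = 84
r_3 = 36
x0_4 = 76
y0_4 = 44
x0_5 = 136
y0_5 = 340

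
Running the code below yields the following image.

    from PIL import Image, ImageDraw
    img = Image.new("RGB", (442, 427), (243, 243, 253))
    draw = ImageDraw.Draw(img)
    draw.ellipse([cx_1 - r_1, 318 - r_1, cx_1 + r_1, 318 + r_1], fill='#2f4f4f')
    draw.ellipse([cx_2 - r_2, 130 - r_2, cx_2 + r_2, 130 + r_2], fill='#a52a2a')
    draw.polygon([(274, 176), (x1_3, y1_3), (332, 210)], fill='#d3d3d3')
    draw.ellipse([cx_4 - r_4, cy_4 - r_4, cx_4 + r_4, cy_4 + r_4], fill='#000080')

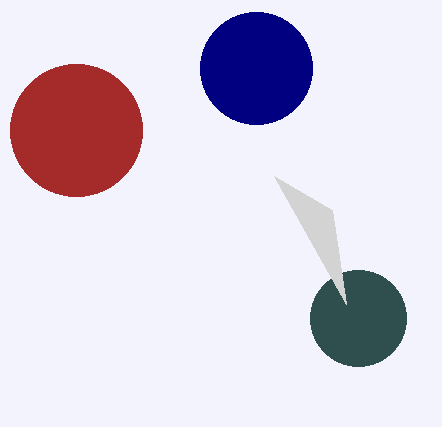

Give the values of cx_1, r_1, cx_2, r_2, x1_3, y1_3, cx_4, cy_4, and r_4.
cx_1 = 358, r_1 = 48, cx_2 = 76, r_2 = 66, x1_3 = 346, y1_3 = 304, cx_4 = 256, cy_4 = 68, r_4 = 56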